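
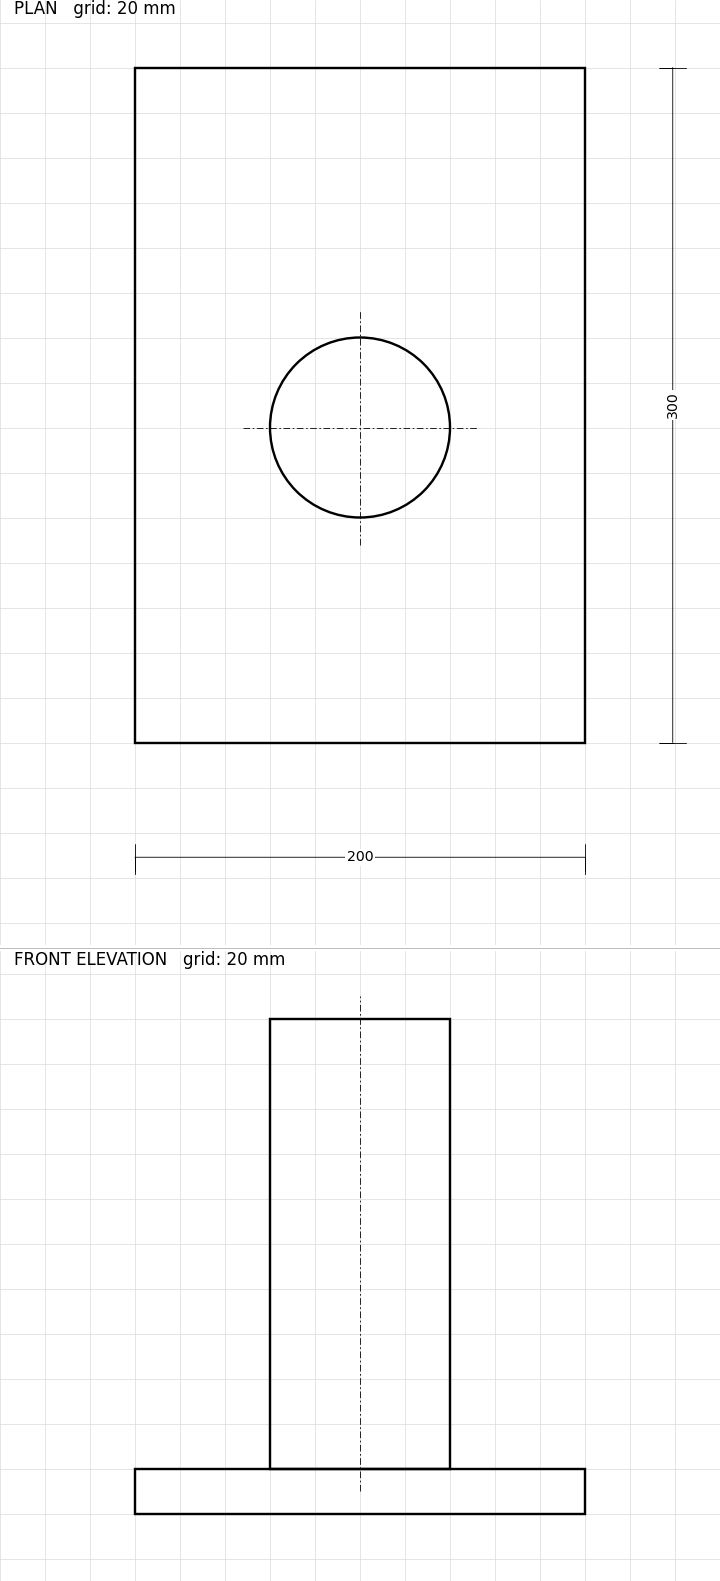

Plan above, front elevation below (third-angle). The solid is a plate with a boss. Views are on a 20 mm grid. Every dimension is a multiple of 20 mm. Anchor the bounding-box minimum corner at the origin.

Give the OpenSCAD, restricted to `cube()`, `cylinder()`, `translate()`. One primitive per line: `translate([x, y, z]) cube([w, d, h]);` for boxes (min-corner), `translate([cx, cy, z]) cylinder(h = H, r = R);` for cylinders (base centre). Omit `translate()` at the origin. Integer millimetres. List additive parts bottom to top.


cube([200, 300, 20]);
translate([100, 140, 20]) cylinder(h = 200, r = 40);


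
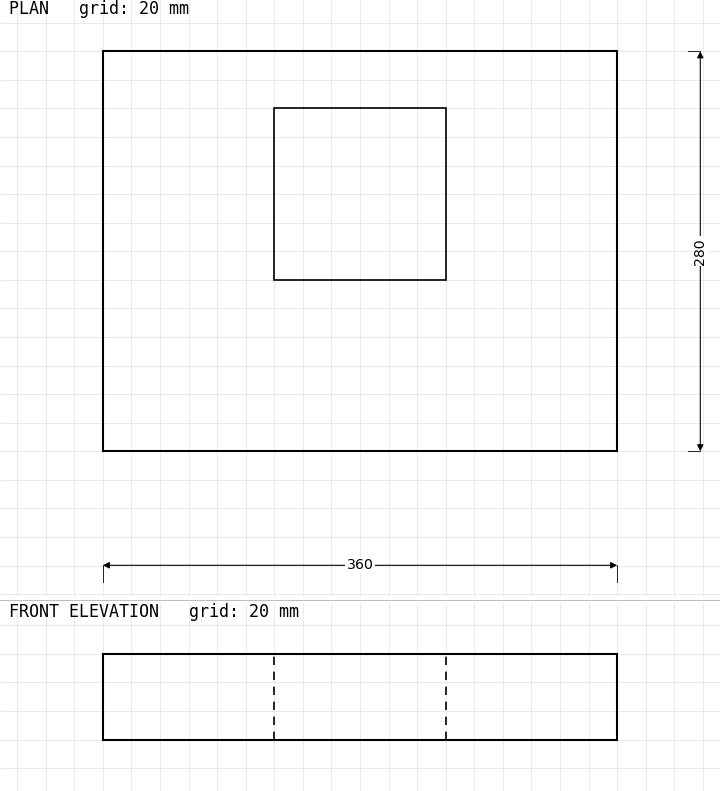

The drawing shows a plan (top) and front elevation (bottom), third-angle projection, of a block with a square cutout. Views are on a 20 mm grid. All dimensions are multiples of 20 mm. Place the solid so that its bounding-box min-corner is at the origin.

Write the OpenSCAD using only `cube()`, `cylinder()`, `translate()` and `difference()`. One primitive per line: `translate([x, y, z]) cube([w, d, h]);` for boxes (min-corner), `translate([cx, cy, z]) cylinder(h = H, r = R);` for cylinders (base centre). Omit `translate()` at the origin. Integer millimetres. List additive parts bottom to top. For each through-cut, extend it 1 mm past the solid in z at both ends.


difference() {
  cube([360, 280, 60]);
  translate([120, 120, -1]) cube([120, 120, 62]);
}


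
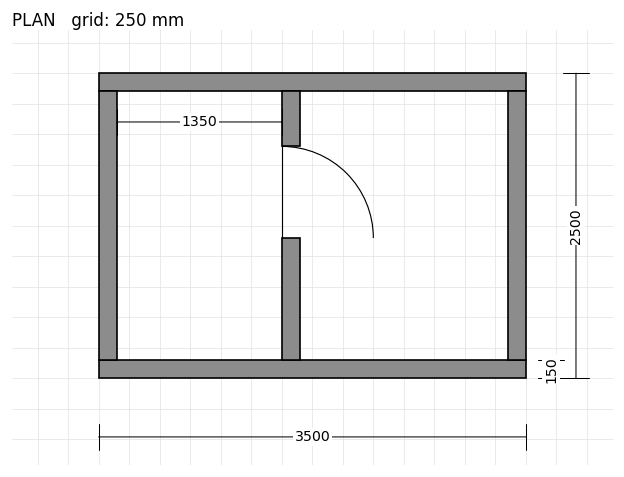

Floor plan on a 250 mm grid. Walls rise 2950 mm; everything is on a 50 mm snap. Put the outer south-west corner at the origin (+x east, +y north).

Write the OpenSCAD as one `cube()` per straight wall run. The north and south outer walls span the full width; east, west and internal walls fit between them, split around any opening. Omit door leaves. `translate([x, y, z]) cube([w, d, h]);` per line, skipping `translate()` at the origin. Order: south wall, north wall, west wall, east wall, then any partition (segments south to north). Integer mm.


cube([3500, 150, 2950]);
translate([0, 2350, 0]) cube([3500, 150, 2950]);
translate([0, 150, 0]) cube([150, 2200, 2950]);
translate([3350, 150, 0]) cube([150, 2200, 2950]);
translate([1500, 150, 0]) cube([150, 1000, 2950]);
translate([1500, 1900, 0]) cube([150, 450, 2950]);


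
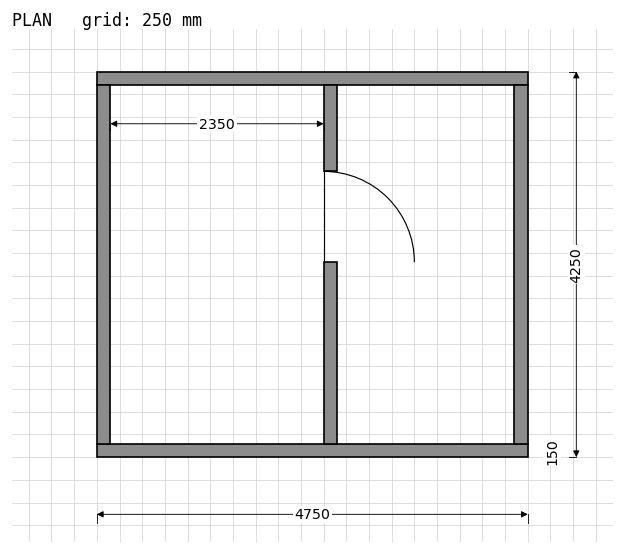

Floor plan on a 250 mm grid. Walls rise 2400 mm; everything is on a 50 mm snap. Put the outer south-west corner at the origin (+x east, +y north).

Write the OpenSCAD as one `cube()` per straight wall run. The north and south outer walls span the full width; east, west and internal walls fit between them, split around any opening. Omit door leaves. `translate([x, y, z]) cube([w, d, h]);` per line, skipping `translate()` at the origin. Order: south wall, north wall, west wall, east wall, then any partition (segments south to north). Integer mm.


cube([4750, 150, 2400]);
translate([0, 4100, 0]) cube([4750, 150, 2400]);
translate([0, 150, 0]) cube([150, 3950, 2400]);
translate([4600, 150, 0]) cube([150, 3950, 2400]);
translate([2500, 150, 0]) cube([150, 2000, 2400]);
translate([2500, 3150, 0]) cube([150, 950, 2400]);


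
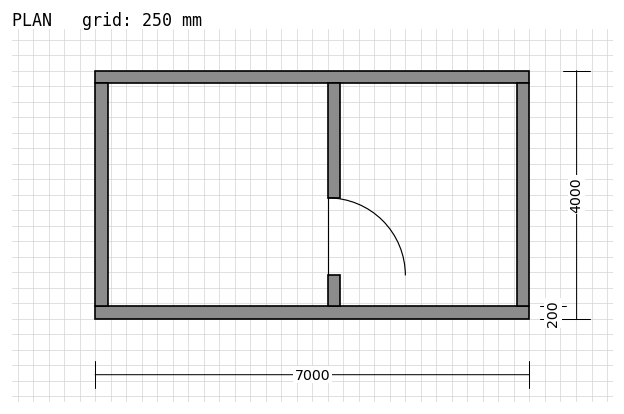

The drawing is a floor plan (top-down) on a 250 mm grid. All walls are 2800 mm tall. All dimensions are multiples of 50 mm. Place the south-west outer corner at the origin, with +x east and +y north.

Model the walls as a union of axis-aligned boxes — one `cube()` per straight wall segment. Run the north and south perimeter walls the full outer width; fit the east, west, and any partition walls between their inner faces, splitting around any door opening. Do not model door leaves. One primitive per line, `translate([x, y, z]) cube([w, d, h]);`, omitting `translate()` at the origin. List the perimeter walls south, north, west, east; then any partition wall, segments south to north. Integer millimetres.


cube([7000, 200, 2800]);
translate([0, 3800, 0]) cube([7000, 200, 2800]);
translate([0, 200, 0]) cube([200, 3600, 2800]);
translate([6800, 200, 0]) cube([200, 3600, 2800]);
translate([3750, 200, 0]) cube([200, 500, 2800]);
translate([3750, 1950, 0]) cube([200, 1850, 2800]);


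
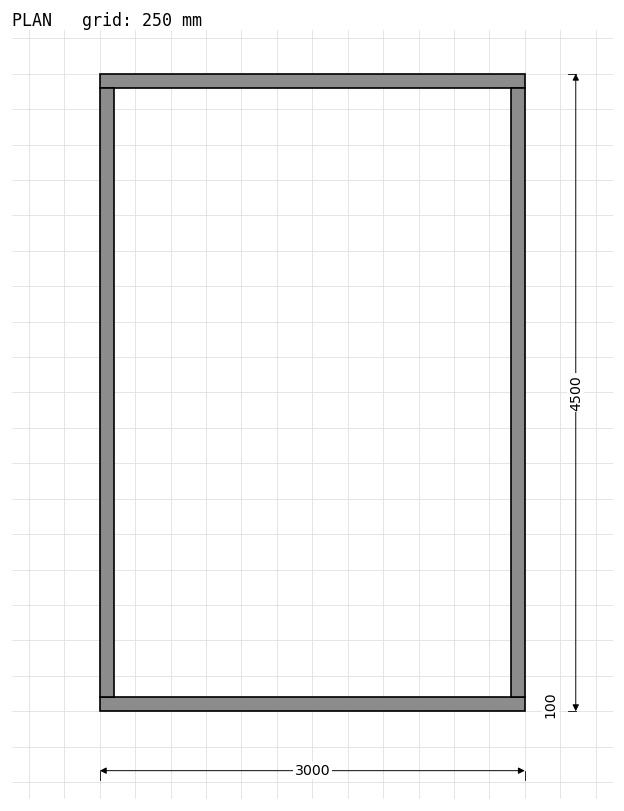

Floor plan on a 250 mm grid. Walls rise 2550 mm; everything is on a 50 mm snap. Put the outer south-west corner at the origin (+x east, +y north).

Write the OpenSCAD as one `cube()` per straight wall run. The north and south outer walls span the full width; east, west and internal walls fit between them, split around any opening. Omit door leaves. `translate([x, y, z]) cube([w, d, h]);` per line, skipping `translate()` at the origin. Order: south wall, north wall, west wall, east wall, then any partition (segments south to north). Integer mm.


cube([3000, 100, 2550]);
translate([0, 4400, 0]) cube([3000, 100, 2550]);
translate([0, 100, 0]) cube([100, 4300, 2550]);
translate([2900, 100, 0]) cube([100, 4300, 2550]);


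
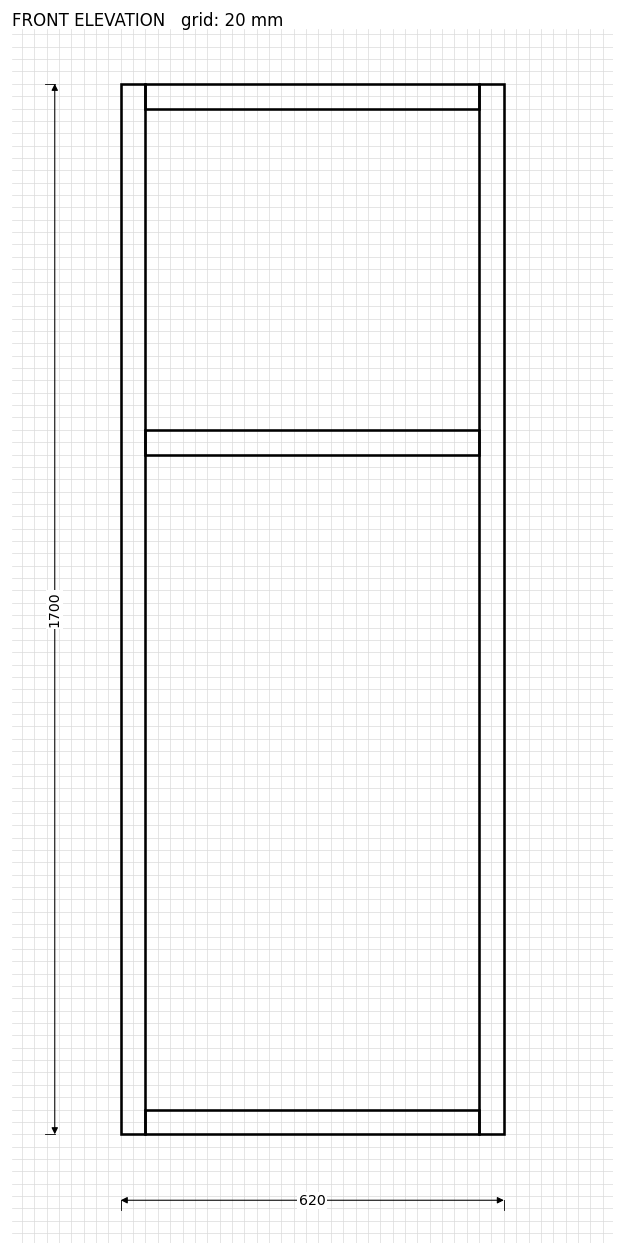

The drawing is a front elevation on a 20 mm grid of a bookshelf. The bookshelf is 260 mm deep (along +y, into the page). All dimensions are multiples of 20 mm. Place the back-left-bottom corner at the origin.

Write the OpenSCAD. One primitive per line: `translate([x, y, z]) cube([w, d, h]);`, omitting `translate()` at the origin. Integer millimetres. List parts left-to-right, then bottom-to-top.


cube([40, 260, 1700]);
translate([40, 0, 0]) cube([540, 260, 40]);
translate([40, 0, 1100]) cube([540, 260, 40]);
translate([40, 0, 1660]) cube([540, 260, 40]);
translate([580, 0, 0]) cube([40, 260, 1700]);


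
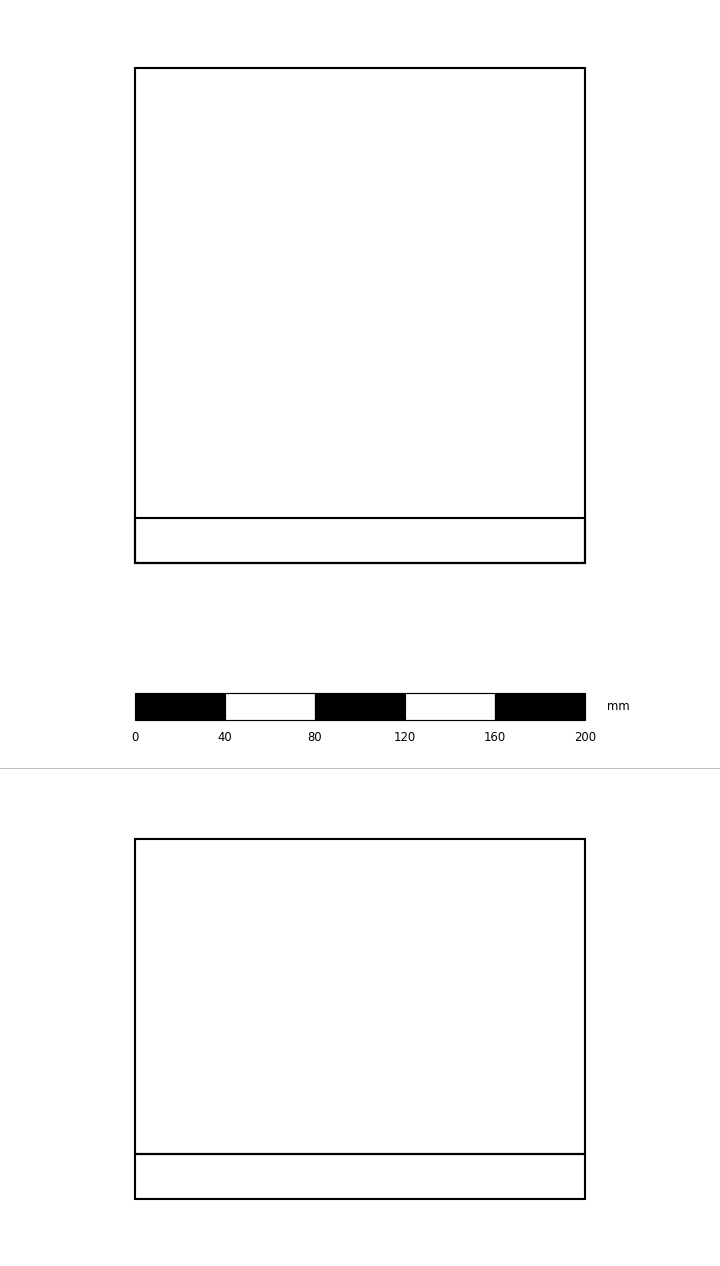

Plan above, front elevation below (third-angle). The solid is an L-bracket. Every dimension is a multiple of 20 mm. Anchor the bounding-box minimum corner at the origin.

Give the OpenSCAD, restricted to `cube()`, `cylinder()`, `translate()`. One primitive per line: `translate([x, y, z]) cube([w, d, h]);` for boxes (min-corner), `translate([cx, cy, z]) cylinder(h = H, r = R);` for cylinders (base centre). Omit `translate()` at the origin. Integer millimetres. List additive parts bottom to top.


cube([200, 220, 20]);
translate([0, 0, 20]) cube([200, 20, 140]);


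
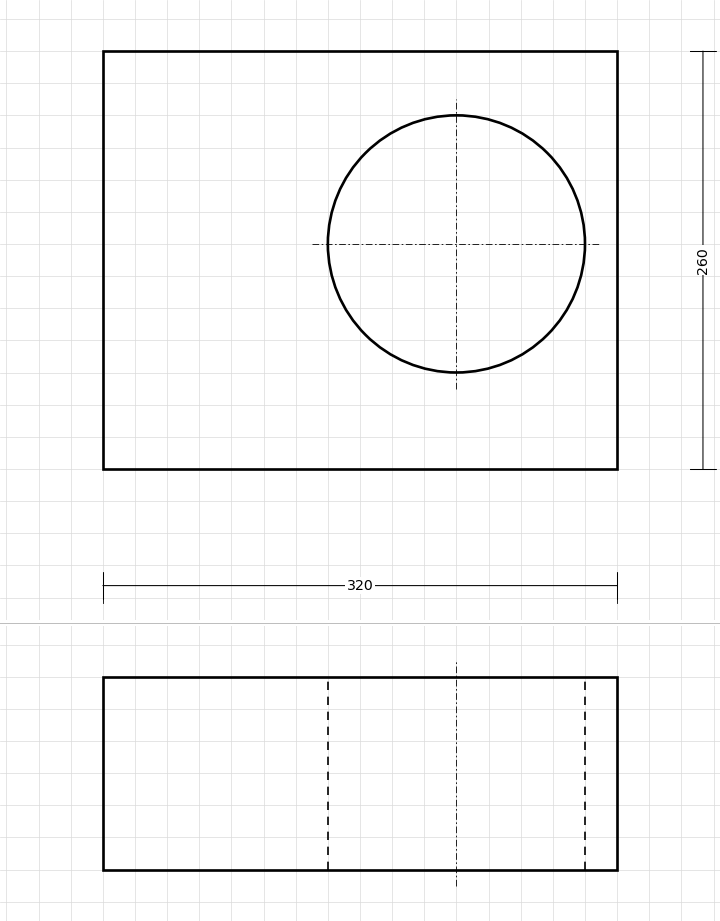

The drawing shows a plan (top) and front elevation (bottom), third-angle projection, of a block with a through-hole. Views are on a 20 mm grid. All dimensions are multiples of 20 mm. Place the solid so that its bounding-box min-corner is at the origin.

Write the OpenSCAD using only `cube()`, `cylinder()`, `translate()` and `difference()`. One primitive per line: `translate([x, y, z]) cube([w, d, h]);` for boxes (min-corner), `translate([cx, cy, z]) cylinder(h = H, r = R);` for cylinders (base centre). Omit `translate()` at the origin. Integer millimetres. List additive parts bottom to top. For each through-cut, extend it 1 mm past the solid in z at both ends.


difference() {
  cube([320, 260, 120]);
  translate([220, 140, -1]) cylinder(h = 122, r = 80);
}


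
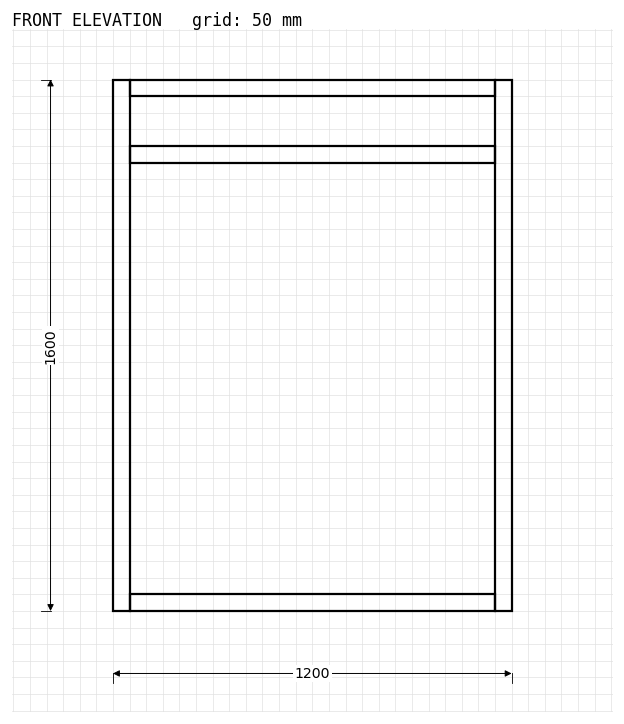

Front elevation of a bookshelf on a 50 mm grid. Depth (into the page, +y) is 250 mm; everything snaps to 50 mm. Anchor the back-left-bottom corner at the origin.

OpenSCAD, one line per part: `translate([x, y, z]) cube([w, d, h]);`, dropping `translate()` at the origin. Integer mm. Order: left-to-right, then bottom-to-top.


cube([50, 250, 1600]);
translate([50, 0, 0]) cube([1100, 250, 50]);
translate([50, 0, 1350]) cube([1100, 250, 50]);
translate([50, 0, 1550]) cube([1100, 250, 50]);
translate([1150, 0, 0]) cube([50, 250, 1600]);


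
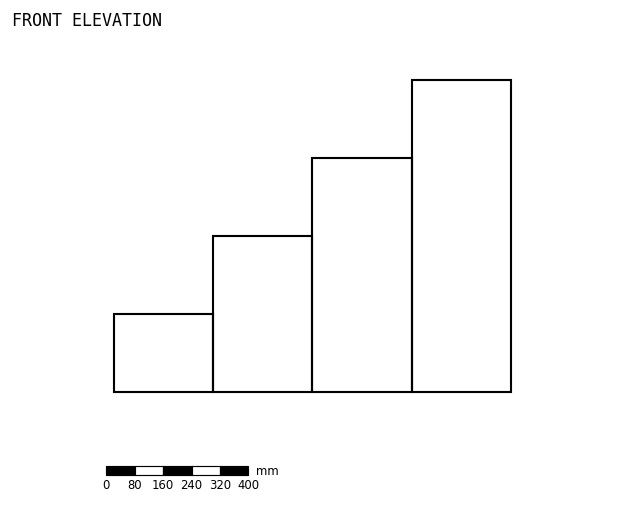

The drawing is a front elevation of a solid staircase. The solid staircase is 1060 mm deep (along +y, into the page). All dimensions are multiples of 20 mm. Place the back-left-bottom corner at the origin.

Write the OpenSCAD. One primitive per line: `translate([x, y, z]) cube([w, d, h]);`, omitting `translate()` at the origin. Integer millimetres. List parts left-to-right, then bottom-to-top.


cube([280, 1060, 220]);
translate([280, 0, 0]) cube([280, 1060, 440]);
translate([560, 0, 0]) cube([280, 1060, 660]);
translate([840, 0, 0]) cube([280, 1060, 880]);


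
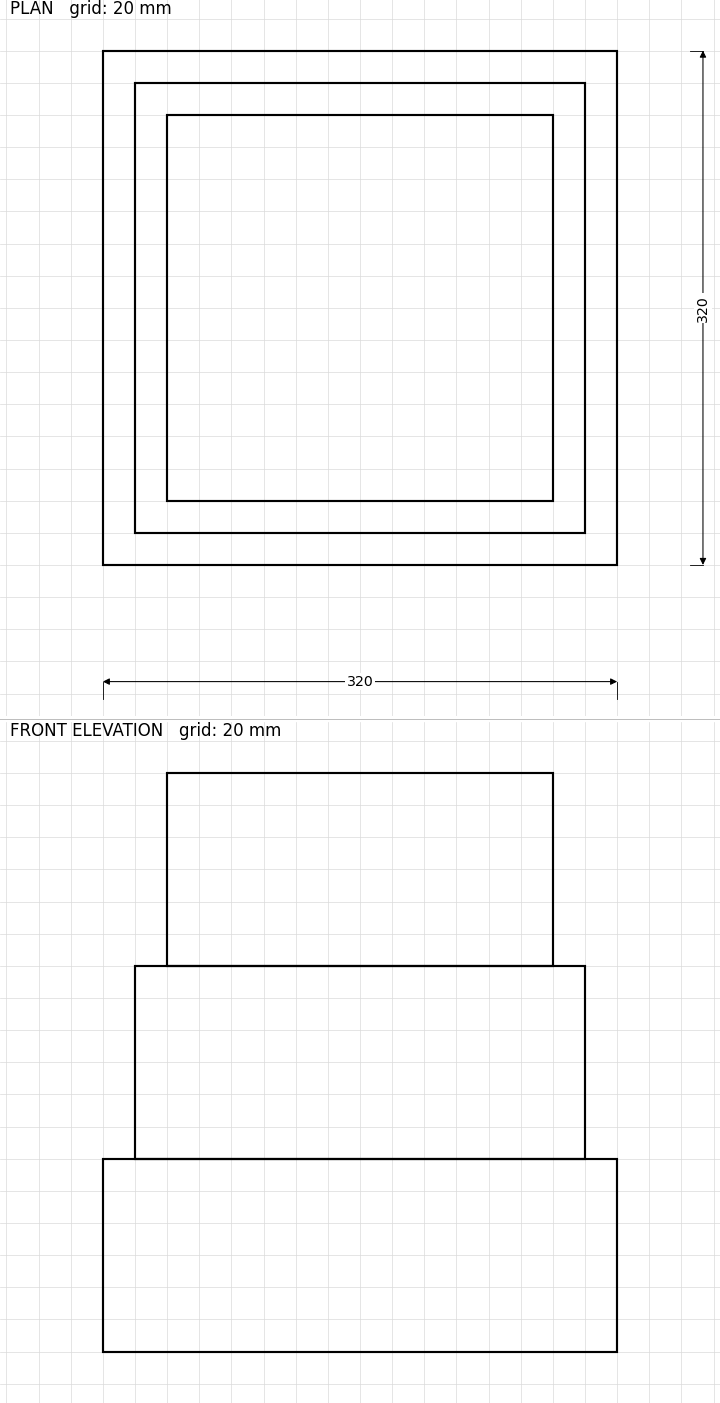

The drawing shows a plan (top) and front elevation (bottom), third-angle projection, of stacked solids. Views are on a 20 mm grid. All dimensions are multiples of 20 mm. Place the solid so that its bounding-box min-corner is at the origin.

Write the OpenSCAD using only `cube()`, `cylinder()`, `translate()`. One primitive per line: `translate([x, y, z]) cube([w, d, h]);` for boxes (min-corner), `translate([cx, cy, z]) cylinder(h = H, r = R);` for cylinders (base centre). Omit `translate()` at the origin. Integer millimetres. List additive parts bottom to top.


cube([320, 320, 120]);
translate([20, 20, 120]) cube([280, 280, 120]);
translate([40, 40, 240]) cube([240, 240, 120]);


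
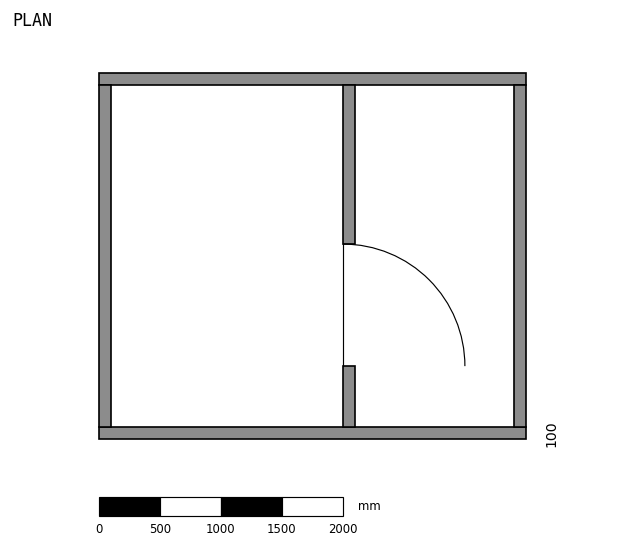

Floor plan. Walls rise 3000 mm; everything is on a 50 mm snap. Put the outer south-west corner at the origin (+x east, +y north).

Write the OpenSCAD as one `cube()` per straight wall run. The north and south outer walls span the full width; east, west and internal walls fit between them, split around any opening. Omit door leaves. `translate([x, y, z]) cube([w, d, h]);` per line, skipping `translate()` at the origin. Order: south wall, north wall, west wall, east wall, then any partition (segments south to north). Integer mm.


cube([3500, 100, 3000]);
translate([0, 2900, 0]) cube([3500, 100, 3000]);
translate([0, 100, 0]) cube([100, 2800, 3000]);
translate([3400, 100, 0]) cube([100, 2800, 3000]);
translate([2000, 100, 0]) cube([100, 500, 3000]);
translate([2000, 1600, 0]) cube([100, 1300, 3000]);


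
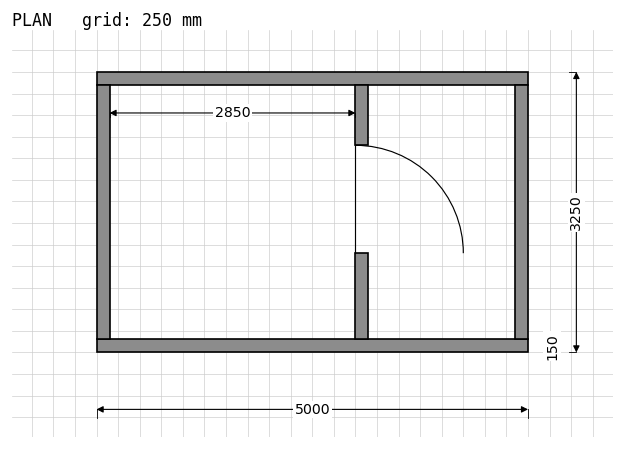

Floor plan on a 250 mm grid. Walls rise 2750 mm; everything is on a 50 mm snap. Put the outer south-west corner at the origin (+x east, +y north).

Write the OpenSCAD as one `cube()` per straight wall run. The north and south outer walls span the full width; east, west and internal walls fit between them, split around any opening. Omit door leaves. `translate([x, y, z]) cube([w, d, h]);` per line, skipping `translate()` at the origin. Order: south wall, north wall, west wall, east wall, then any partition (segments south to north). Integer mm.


cube([5000, 150, 2750]);
translate([0, 3100, 0]) cube([5000, 150, 2750]);
translate([0, 150, 0]) cube([150, 2950, 2750]);
translate([4850, 150, 0]) cube([150, 2950, 2750]);
translate([3000, 150, 0]) cube([150, 1000, 2750]);
translate([3000, 2400, 0]) cube([150, 700, 2750]);


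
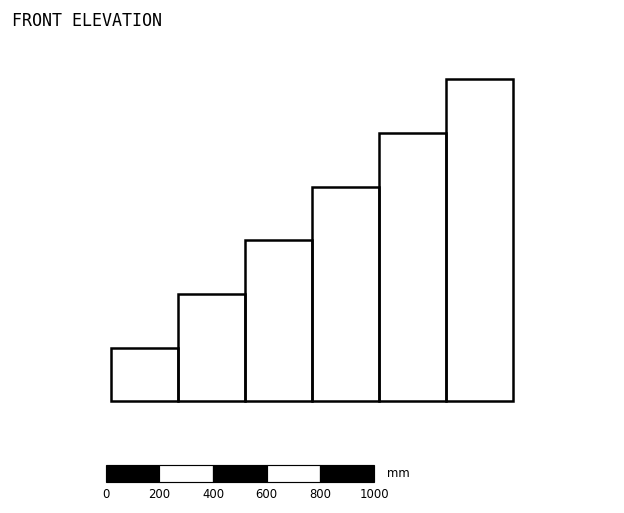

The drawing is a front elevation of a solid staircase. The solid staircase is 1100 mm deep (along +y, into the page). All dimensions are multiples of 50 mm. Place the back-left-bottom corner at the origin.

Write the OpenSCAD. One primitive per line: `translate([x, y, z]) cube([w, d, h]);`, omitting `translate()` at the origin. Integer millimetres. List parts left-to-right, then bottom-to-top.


cube([250, 1100, 200]);
translate([250, 0, 0]) cube([250, 1100, 400]);
translate([500, 0, 0]) cube([250, 1100, 600]);
translate([750, 0, 0]) cube([250, 1100, 800]);
translate([1000, 0, 0]) cube([250, 1100, 1000]);
translate([1250, 0, 0]) cube([250, 1100, 1200]);


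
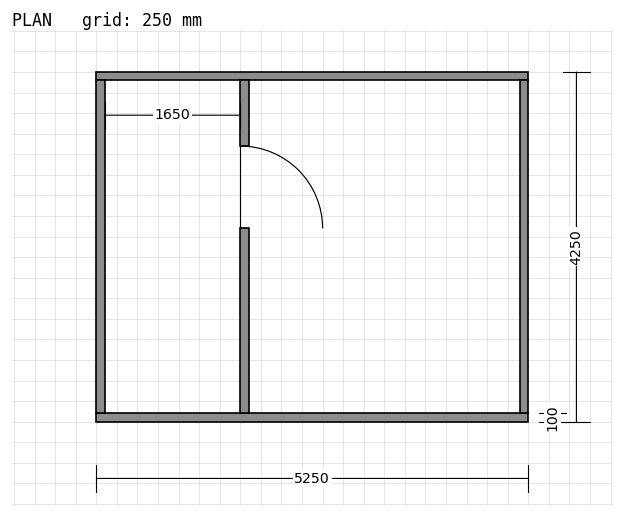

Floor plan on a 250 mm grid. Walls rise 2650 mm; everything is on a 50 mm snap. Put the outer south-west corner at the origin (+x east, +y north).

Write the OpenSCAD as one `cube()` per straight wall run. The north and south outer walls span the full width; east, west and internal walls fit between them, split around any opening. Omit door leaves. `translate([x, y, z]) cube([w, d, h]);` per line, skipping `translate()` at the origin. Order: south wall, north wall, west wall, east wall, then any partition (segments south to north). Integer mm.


cube([5250, 100, 2650]);
translate([0, 4150, 0]) cube([5250, 100, 2650]);
translate([0, 100, 0]) cube([100, 4050, 2650]);
translate([5150, 100, 0]) cube([100, 4050, 2650]);
translate([1750, 100, 0]) cube([100, 2250, 2650]);
translate([1750, 3350, 0]) cube([100, 800, 2650]);


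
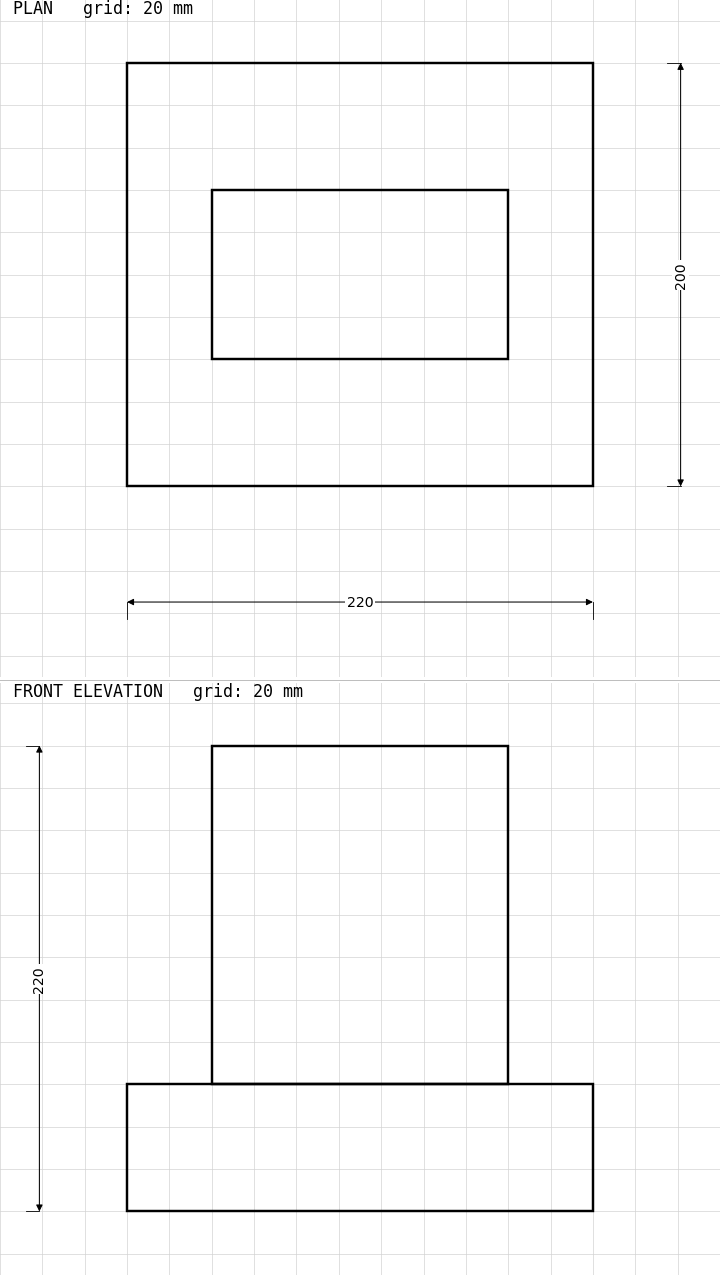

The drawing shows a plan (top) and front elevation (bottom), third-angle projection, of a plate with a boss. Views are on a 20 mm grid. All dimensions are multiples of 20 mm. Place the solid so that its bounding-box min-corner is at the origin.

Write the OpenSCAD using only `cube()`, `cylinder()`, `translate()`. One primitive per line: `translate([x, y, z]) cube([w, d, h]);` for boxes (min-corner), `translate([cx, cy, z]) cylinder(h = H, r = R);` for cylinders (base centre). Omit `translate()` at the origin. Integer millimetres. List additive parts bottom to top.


cube([220, 200, 60]);
translate([40, 60, 60]) cube([140, 80, 160]);


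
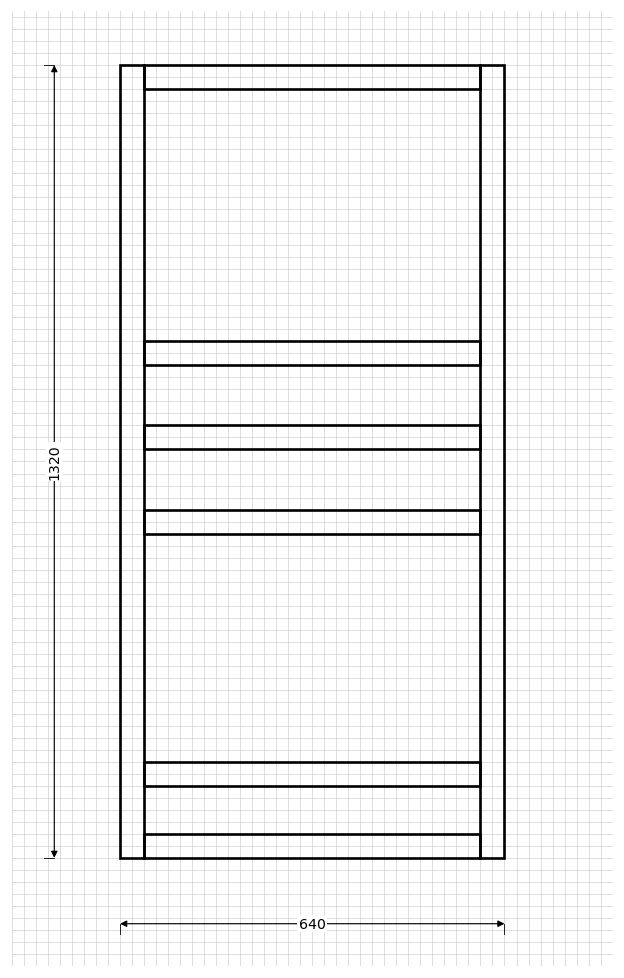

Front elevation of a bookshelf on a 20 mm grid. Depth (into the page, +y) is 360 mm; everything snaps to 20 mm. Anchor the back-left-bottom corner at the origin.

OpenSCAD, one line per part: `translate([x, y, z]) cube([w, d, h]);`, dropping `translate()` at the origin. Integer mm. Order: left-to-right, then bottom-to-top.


cube([40, 360, 1320]);
translate([40, 0, 0]) cube([560, 360, 40]);
translate([40, 0, 120]) cube([560, 360, 40]);
translate([40, 0, 540]) cube([560, 360, 40]);
translate([40, 0, 680]) cube([560, 360, 40]);
translate([40, 0, 820]) cube([560, 360, 40]);
translate([40, 0, 1280]) cube([560, 360, 40]);
translate([600, 0, 0]) cube([40, 360, 1320]);


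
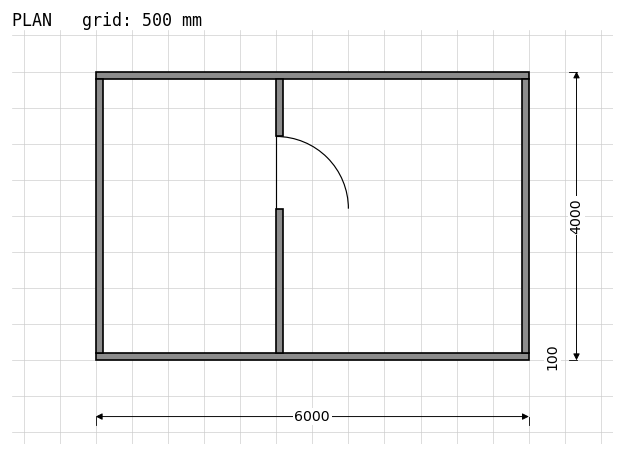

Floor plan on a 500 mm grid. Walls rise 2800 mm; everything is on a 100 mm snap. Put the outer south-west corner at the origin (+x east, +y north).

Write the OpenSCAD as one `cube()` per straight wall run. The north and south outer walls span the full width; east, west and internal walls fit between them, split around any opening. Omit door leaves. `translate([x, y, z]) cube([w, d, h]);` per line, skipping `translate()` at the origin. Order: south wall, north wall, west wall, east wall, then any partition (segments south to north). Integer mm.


cube([6000, 100, 2800]);
translate([0, 3900, 0]) cube([6000, 100, 2800]);
translate([0, 100, 0]) cube([100, 3800, 2800]);
translate([5900, 100, 0]) cube([100, 3800, 2800]);
translate([2500, 100, 0]) cube([100, 2000, 2800]);
translate([2500, 3100, 0]) cube([100, 800, 2800]);


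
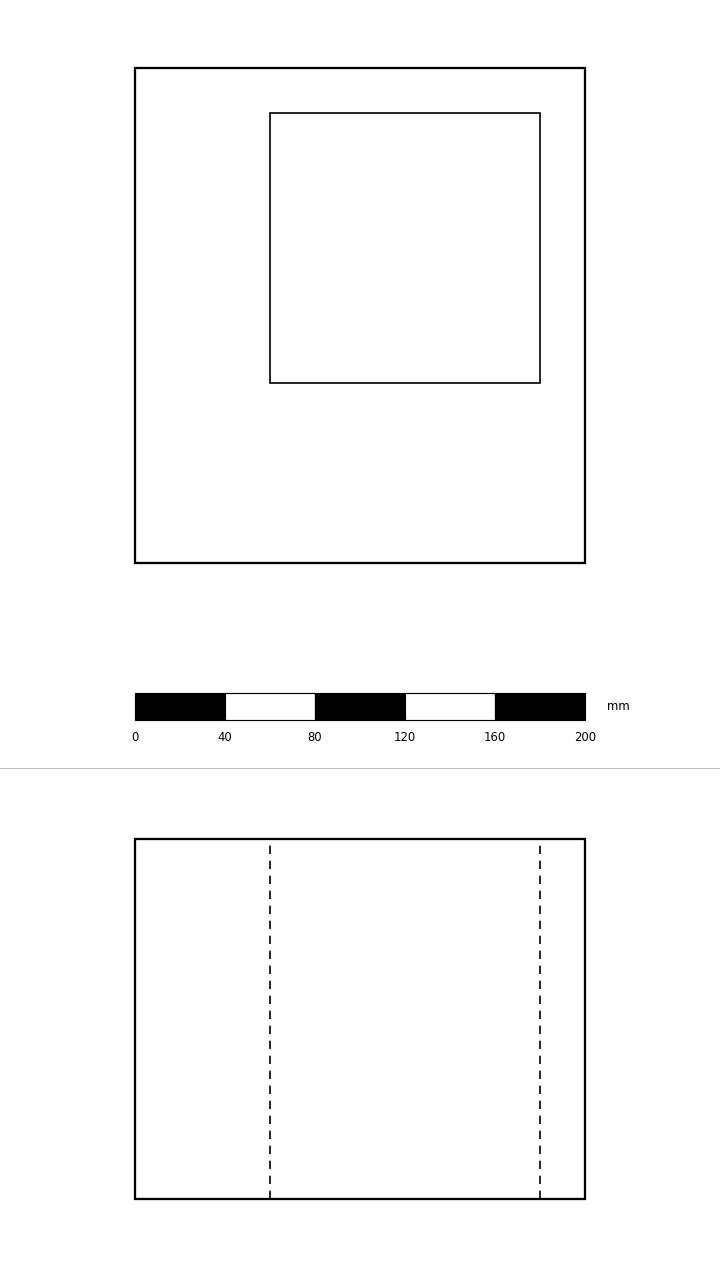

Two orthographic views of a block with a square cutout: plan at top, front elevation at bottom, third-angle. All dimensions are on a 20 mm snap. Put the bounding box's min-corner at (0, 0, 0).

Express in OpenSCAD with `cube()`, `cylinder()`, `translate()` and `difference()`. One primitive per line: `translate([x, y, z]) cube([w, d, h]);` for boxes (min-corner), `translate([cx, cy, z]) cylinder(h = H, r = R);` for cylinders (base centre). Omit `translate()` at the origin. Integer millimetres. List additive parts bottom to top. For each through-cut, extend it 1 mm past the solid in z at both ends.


difference() {
  cube([200, 220, 160]);
  translate([60, 80, -1]) cube([120, 120, 162]);
}


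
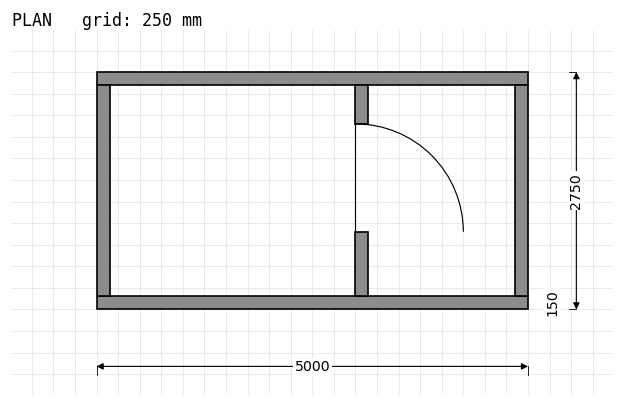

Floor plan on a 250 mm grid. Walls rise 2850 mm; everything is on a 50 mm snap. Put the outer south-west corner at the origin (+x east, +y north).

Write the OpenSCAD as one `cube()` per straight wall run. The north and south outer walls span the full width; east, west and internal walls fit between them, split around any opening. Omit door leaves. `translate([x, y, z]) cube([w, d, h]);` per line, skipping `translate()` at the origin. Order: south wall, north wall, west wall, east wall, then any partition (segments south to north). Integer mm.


cube([5000, 150, 2850]);
translate([0, 2600, 0]) cube([5000, 150, 2850]);
translate([0, 150, 0]) cube([150, 2450, 2850]);
translate([4850, 150, 0]) cube([150, 2450, 2850]);
translate([3000, 150, 0]) cube([150, 750, 2850]);
translate([3000, 2150, 0]) cube([150, 450, 2850]);


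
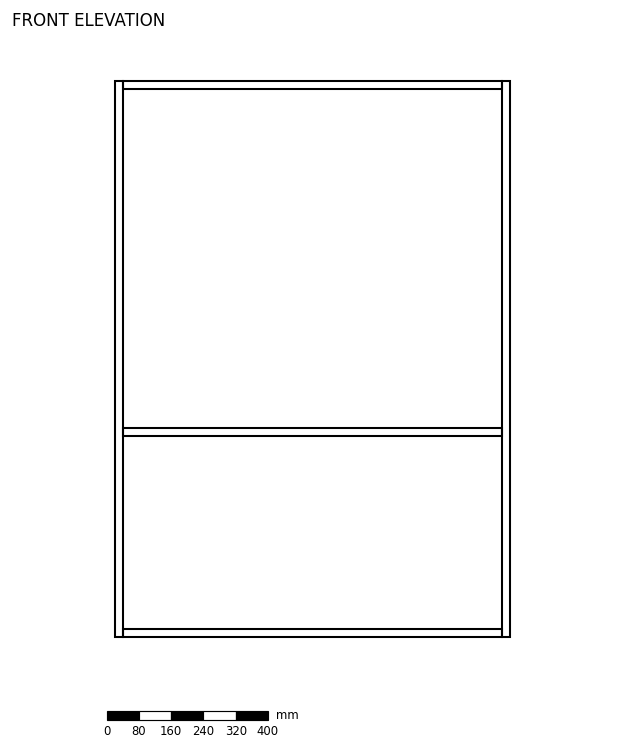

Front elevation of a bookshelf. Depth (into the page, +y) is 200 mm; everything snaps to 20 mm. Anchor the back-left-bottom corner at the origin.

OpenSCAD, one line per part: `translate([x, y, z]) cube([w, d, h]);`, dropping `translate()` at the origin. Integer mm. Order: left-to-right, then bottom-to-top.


cube([20, 200, 1380]);
translate([20, 0, 0]) cube([940, 200, 20]);
translate([20, 0, 500]) cube([940, 200, 20]);
translate([20, 0, 1360]) cube([940, 200, 20]);
translate([960, 0, 0]) cube([20, 200, 1380]);


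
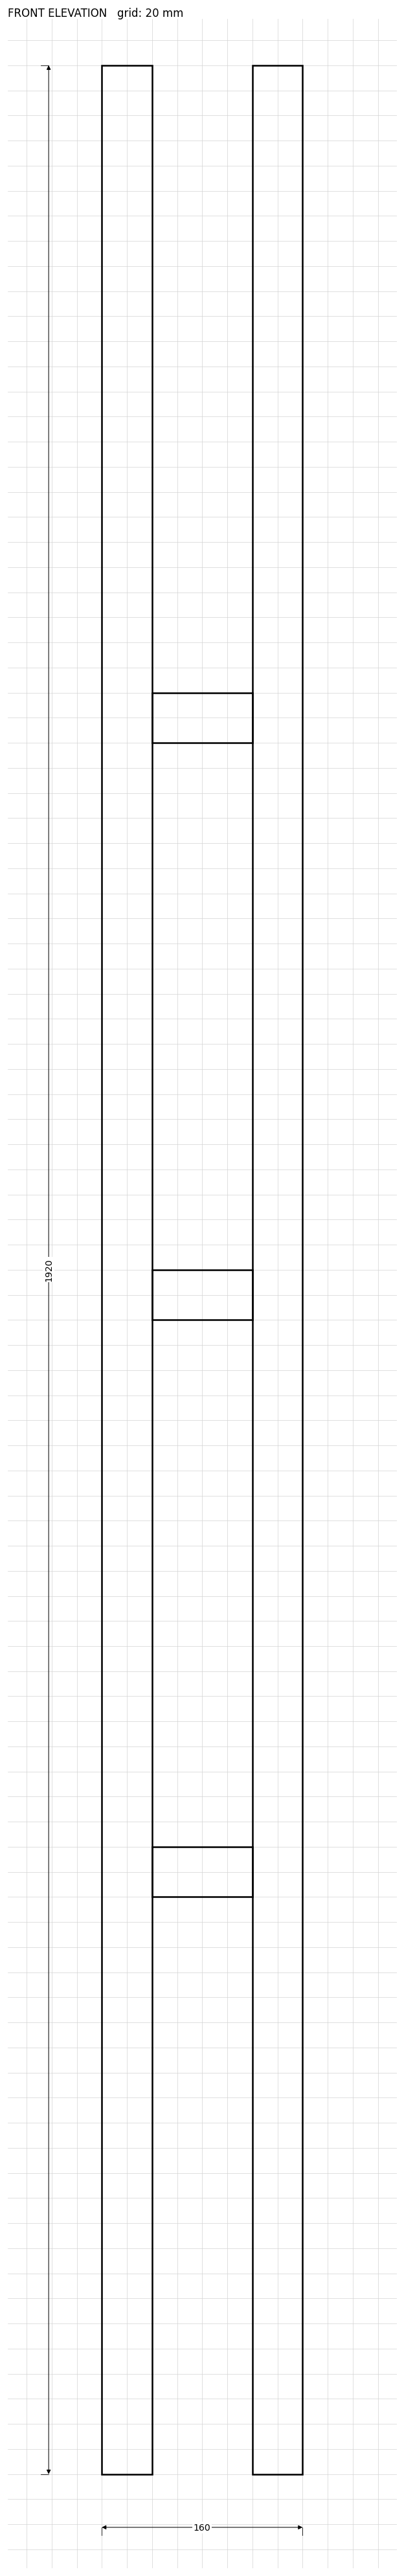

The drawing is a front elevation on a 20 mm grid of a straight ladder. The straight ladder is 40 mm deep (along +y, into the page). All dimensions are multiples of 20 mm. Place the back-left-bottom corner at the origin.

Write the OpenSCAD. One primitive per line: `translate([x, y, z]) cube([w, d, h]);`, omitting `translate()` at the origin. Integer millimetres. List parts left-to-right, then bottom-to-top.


cube([40, 40, 1920]);
translate([40, 0, 460]) cube([80, 40, 40]);
translate([40, 0, 920]) cube([80, 40, 40]);
translate([40, 0, 1380]) cube([80, 40, 40]);
translate([120, 0, 0]) cube([40, 40, 1920]);


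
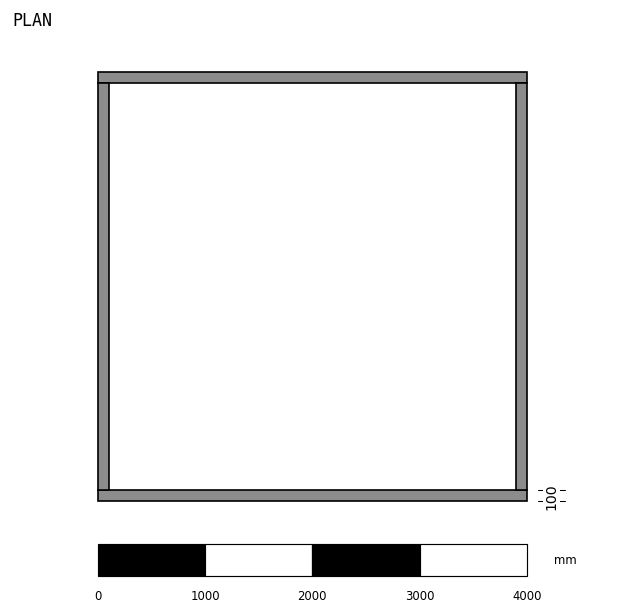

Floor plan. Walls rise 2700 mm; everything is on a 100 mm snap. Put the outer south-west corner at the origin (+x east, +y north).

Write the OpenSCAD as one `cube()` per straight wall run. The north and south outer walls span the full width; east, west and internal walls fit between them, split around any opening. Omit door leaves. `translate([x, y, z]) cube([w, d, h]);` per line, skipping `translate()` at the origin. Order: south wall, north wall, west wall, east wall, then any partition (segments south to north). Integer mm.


cube([4000, 100, 2700]);
translate([0, 3900, 0]) cube([4000, 100, 2700]);
translate([0, 100, 0]) cube([100, 3800, 2700]);
translate([3900, 100, 0]) cube([100, 3800, 2700]);


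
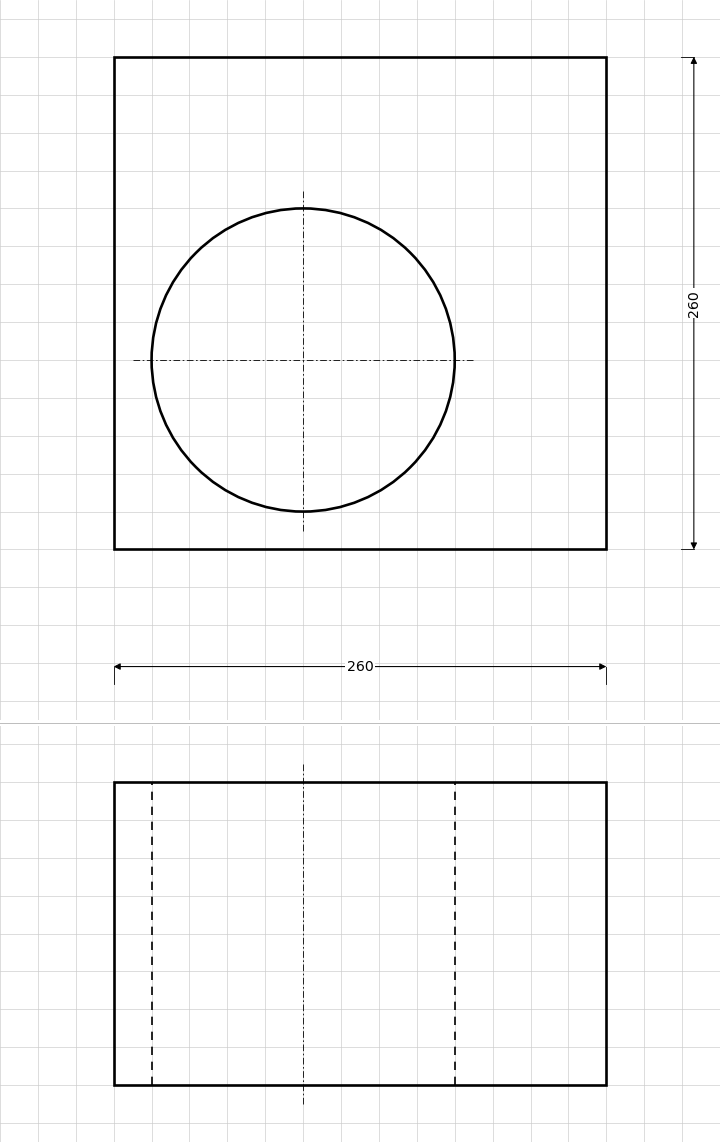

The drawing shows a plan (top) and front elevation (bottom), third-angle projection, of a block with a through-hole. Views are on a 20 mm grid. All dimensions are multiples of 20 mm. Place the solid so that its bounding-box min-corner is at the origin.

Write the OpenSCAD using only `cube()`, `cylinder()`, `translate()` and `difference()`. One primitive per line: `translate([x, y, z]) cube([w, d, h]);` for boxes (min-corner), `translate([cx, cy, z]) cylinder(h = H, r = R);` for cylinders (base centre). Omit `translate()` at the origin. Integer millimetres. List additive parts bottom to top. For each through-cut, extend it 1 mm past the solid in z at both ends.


difference() {
  cube([260, 260, 160]);
  translate([100, 100, -1]) cylinder(h = 162, r = 80);
}


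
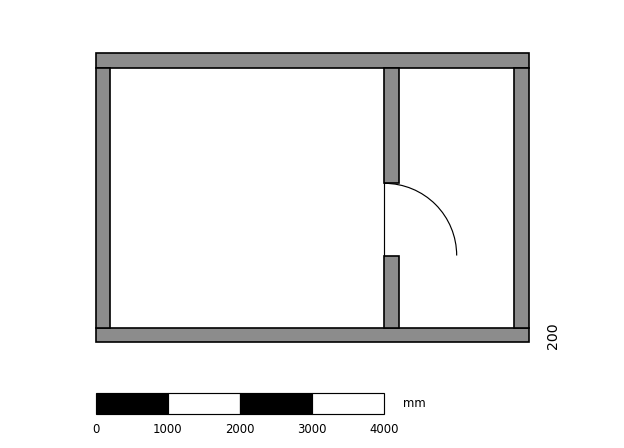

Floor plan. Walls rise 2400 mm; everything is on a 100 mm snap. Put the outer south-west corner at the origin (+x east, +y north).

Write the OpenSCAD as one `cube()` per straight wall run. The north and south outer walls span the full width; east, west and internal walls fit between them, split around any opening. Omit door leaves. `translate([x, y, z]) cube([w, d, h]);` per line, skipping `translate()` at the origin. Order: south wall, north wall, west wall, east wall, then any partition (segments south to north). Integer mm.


cube([6000, 200, 2400]);
translate([0, 3800, 0]) cube([6000, 200, 2400]);
translate([0, 200, 0]) cube([200, 3600, 2400]);
translate([5800, 200, 0]) cube([200, 3600, 2400]);
translate([4000, 200, 0]) cube([200, 1000, 2400]);
translate([4000, 2200, 0]) cube([200, 1600, 2400]);


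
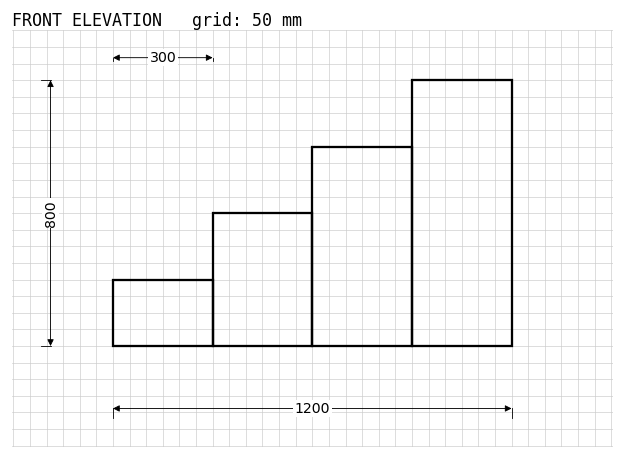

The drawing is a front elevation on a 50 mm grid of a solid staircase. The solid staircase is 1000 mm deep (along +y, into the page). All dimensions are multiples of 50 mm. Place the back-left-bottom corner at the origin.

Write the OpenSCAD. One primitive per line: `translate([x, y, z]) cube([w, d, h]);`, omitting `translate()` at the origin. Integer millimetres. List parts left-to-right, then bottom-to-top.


cube([300, 1000, 200]);
translate([300, 0, 0]) cube([300, 1000, 400]);
translate([600, 0, 0]) cube([300, 1000, 600]);
translate([900, 0, 0]) cube([300, 1000, 800]);


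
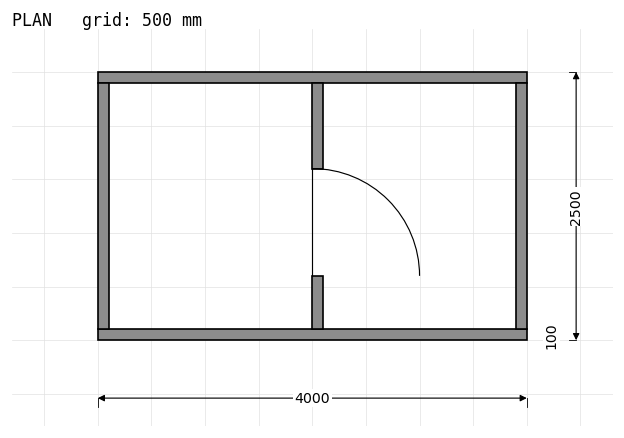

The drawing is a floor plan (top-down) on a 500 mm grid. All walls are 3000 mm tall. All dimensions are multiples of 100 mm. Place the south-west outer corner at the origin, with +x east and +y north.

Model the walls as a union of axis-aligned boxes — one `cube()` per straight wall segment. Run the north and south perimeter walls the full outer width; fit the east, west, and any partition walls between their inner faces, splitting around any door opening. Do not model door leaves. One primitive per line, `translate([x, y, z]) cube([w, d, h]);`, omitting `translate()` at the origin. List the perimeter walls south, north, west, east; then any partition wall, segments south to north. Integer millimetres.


cube([4000, 100, 3000]);
translate([0, 2400, 0]) cube([4000, 100, 3000]);
translate([0, 100, 0]) cube([100, 2300, 3000]);
translate([3900, 100, 0]) cube([100, 2300, 3000]);
translate([2000, 100, 0]) cube([100, 500, 3000]);
translate([2000, 1600, 0]) cube([100, 800, 3000]);


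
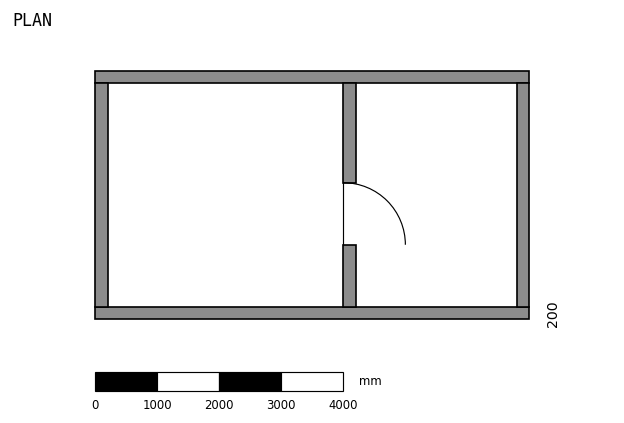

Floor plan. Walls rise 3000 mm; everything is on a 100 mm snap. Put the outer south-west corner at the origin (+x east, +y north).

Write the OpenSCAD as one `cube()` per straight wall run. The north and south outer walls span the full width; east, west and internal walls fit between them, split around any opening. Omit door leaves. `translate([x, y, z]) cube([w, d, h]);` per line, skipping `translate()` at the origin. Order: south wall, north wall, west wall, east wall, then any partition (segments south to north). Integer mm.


cube([7000, 200, 3000]);
translate([0, 3800, 0]) cube([7000, 200, 3000]);
translate([0, 200, 0]) cube([200, 3600, 3000]);
translate([6800, 200, 0]) cube([200, 3600, 3000]);
translate([4000, 200, 0]) cube([200, 1000, 3000]);
translate([4000, 2200, 0]) cube([200, 1600, 3000]);


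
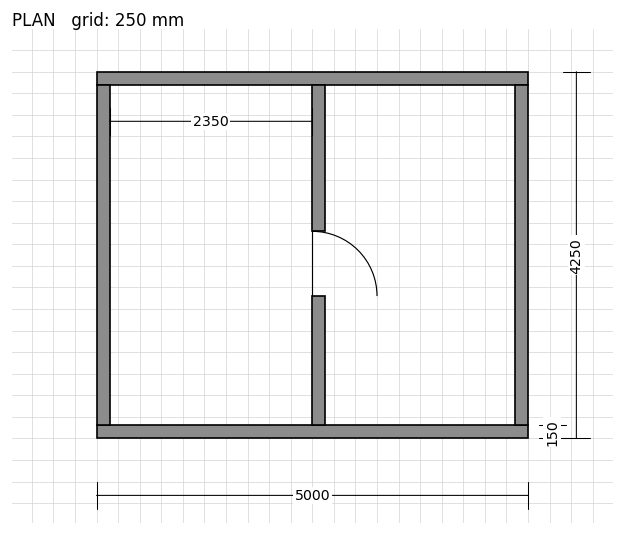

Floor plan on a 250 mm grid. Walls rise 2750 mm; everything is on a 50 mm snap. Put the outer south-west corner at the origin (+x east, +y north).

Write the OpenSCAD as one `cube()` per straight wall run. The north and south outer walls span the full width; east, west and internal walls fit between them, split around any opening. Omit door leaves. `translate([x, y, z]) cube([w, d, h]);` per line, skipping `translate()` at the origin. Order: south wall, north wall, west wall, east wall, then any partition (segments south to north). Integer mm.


cube([5000, 150, 2750]);
translate([0, 4100, 0]) cube([5000, 150, 2750]);
translate([0, 150, 0]) cube([150, 3950, 2750]);
translate([4850, 150, 0]) cube([150, 3950, 2750]);
translate([2500, 150, 0]) cube([150, 1500, 2750]);
translate([2500, 2400, 0]) cube([150, 1700, 2750]);


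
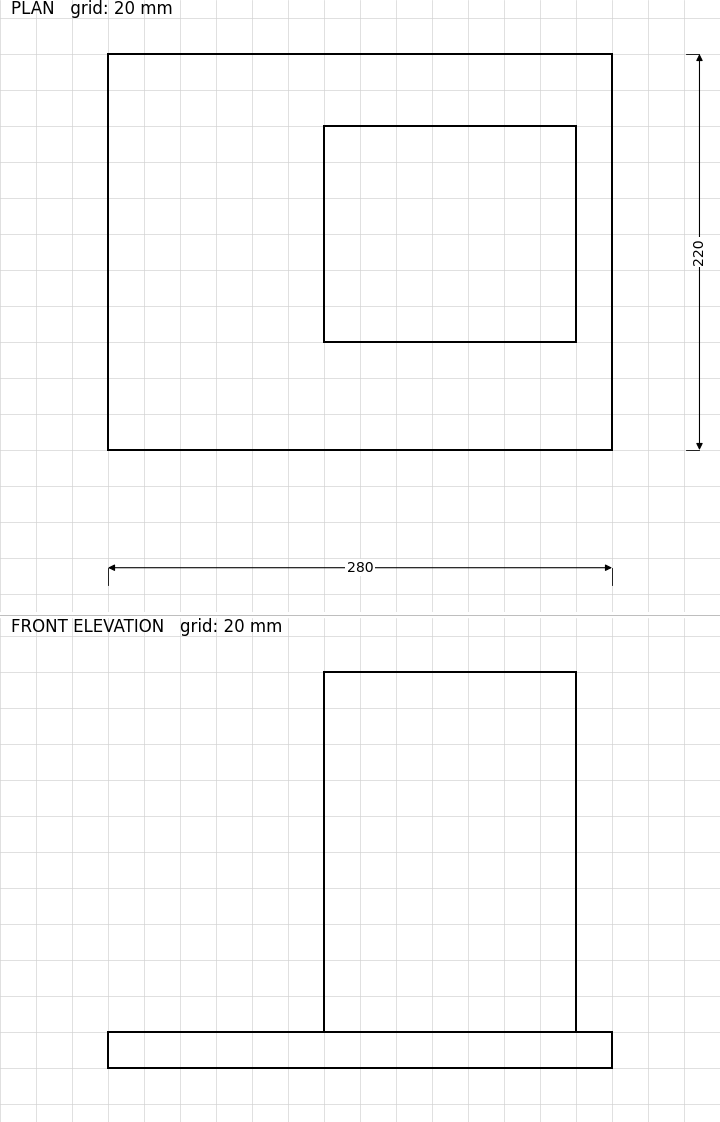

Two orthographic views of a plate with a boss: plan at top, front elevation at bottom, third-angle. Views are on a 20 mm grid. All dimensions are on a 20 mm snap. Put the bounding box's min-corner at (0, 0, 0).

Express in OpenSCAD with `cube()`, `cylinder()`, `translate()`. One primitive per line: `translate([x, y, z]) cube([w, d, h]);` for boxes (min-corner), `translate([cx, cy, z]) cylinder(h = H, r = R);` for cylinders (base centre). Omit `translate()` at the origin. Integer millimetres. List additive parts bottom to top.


cube([280, 220, 20]);
translate([120, 60, 20]) cube([140, 120, 200]);


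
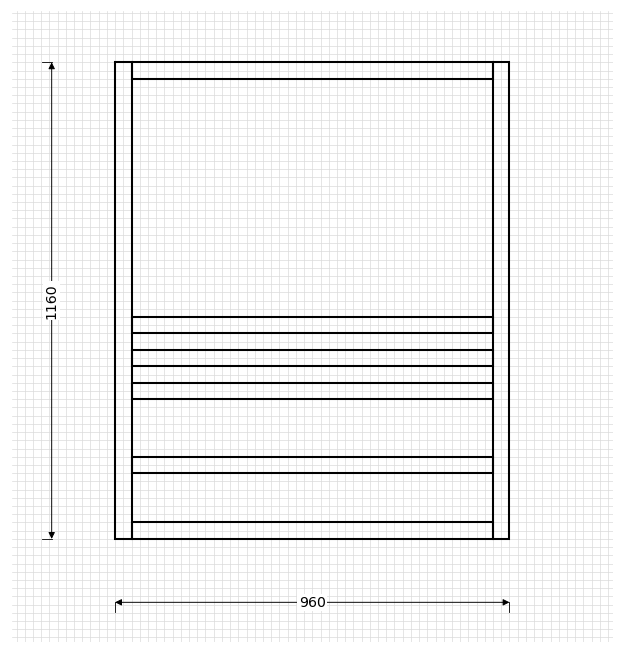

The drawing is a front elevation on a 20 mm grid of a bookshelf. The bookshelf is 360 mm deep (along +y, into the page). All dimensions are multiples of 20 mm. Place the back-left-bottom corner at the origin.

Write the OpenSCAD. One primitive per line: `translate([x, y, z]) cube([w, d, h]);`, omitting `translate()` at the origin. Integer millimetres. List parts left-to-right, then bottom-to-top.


cube([40, 360, 1160]);
translate([40, 0, 0]) cube([880, 360, 40]);
translate([40, 0, 160]) cube([880, 360, 40]);
translate([40, 0, 340]) cube([880, 360, 40]);
translate([40, 0, 420]) cube([880, 360, 40]);
translate([40, 0, 500]) cube([880, 360, 40]);
translate([40, 0, 1120]) cube([880, 360, 40]);
translate([920, 0, 0]) cube([40, 360, 1160]);


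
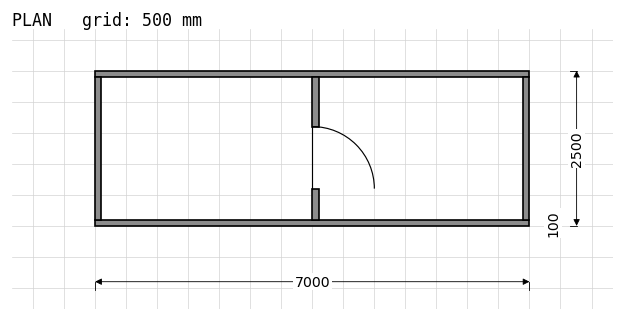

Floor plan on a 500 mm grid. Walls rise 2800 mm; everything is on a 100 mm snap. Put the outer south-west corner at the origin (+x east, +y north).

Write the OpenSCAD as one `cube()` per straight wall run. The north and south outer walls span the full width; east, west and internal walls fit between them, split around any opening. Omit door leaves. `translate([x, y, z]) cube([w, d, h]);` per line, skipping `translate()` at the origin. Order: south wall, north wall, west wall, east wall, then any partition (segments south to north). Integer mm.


cube([7000, 100, 2800]);
translate([0, 2400, 0]) cube([7000, 100, 2800]);
translate([0, 100, 0]) cube([100, 2300, 2800]);
translate([6900, 100, 0]) cube([100, 2300, 2800]);
translate([3500, 100, 0]) cube([100, 500, 2800]);
translate([3500, 1600, 0]) cube([100, 800, 2800]);


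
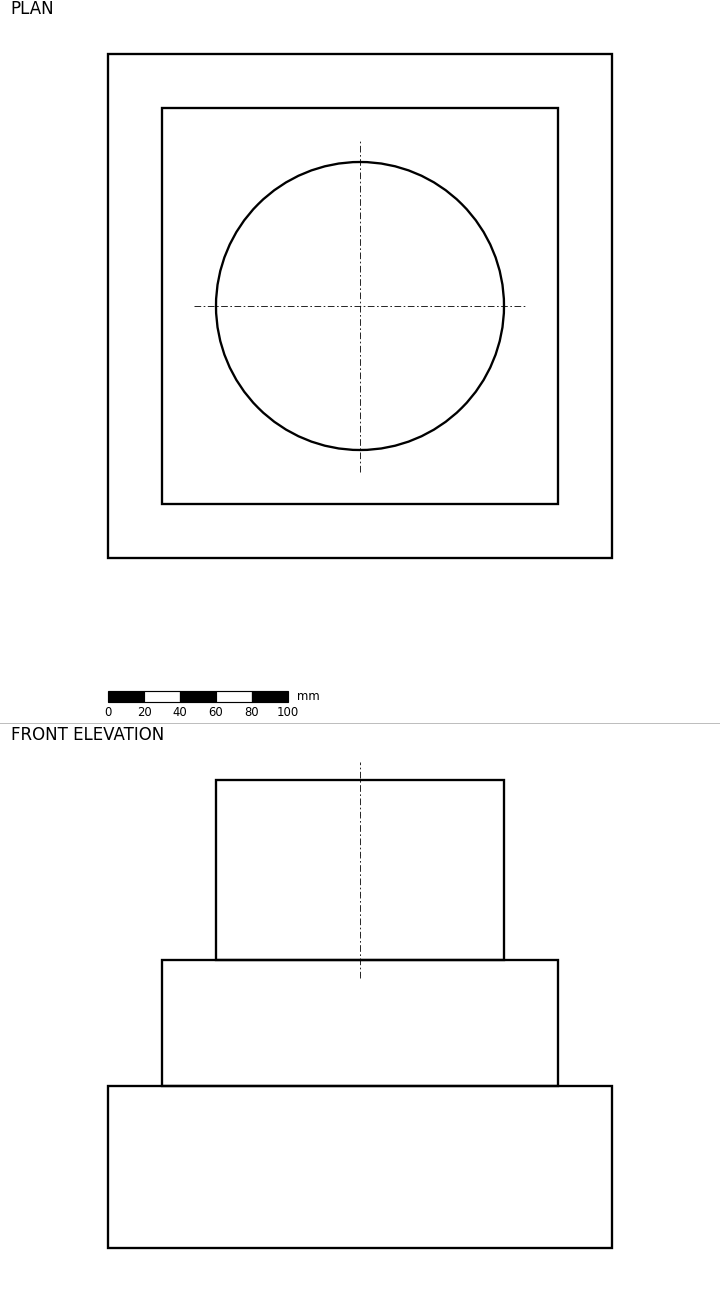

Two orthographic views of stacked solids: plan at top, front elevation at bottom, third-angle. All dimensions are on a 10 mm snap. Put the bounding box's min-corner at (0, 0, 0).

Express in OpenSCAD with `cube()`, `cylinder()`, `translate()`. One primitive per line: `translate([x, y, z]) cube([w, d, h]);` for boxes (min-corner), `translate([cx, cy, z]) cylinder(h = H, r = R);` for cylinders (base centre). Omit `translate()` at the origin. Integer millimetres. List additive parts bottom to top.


cube([280, 280, 90]);
translate([30, 30, 90]) cube([220, 220, 70]);
translate([140, 140, 160]) cylinder(h = 100, r = 80);


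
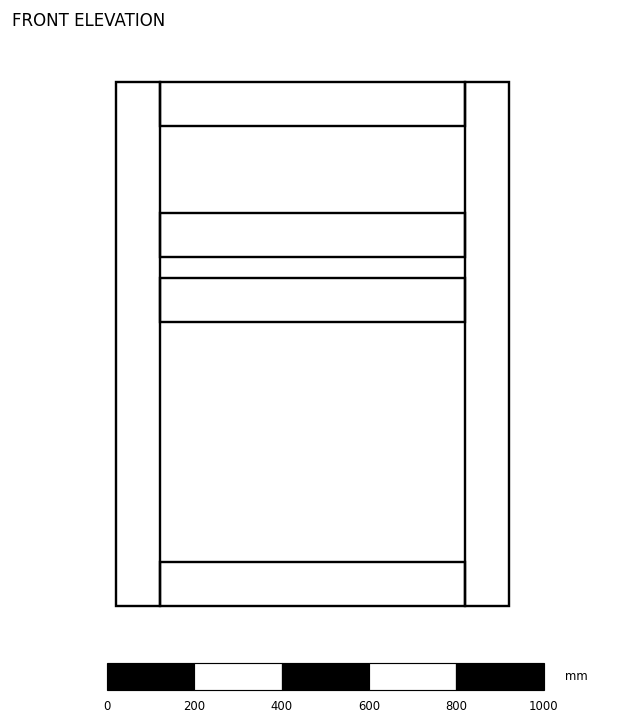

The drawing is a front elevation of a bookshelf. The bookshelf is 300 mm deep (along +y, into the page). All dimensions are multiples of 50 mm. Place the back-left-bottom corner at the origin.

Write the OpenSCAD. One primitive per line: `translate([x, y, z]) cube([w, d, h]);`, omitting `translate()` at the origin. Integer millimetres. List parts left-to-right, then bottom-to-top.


cube([100, 300, 1200]);
translate([100, 0, 0]) cube([700, 300, 100]);
translate([100, 0, 650]) cube([700, 300, 100]);
translate([100, 0, 800]) cube([700, 300, 100]);
translate([100, 0, 1100]) cube([700, 300, 100]);
translate([800, 0, 0]) cube([100, 300, 1200]);


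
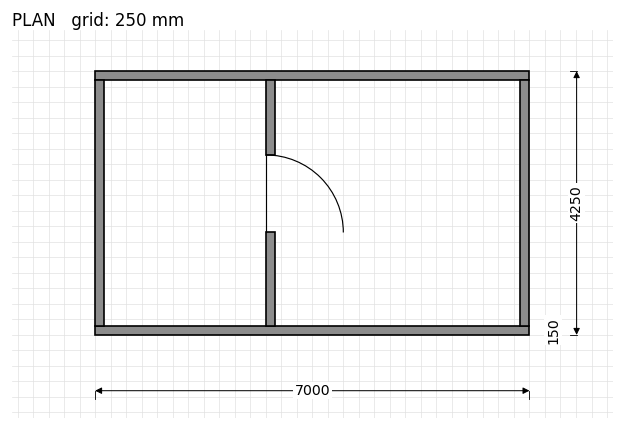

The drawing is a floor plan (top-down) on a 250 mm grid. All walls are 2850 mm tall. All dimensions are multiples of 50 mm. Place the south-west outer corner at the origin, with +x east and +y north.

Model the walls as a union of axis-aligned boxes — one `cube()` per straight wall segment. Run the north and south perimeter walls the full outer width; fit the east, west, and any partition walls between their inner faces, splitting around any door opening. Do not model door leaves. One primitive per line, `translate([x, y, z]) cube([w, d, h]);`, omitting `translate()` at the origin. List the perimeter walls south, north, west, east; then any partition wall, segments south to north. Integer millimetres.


cube([7000, 150, 2850]);
translate([0, 4100, 0]) cube([7000, 150, 2850]);
translate([0, 150, 0]) cube([150, 3950, 2850]);
translate([6850, 150, 0]) cube([150, 3950, 2850]);
translate([2750, 150, 0]) cube([150, 1500, 2850]);
translate([2750, 2900, 0]) cube([150, 1200, 2850]);


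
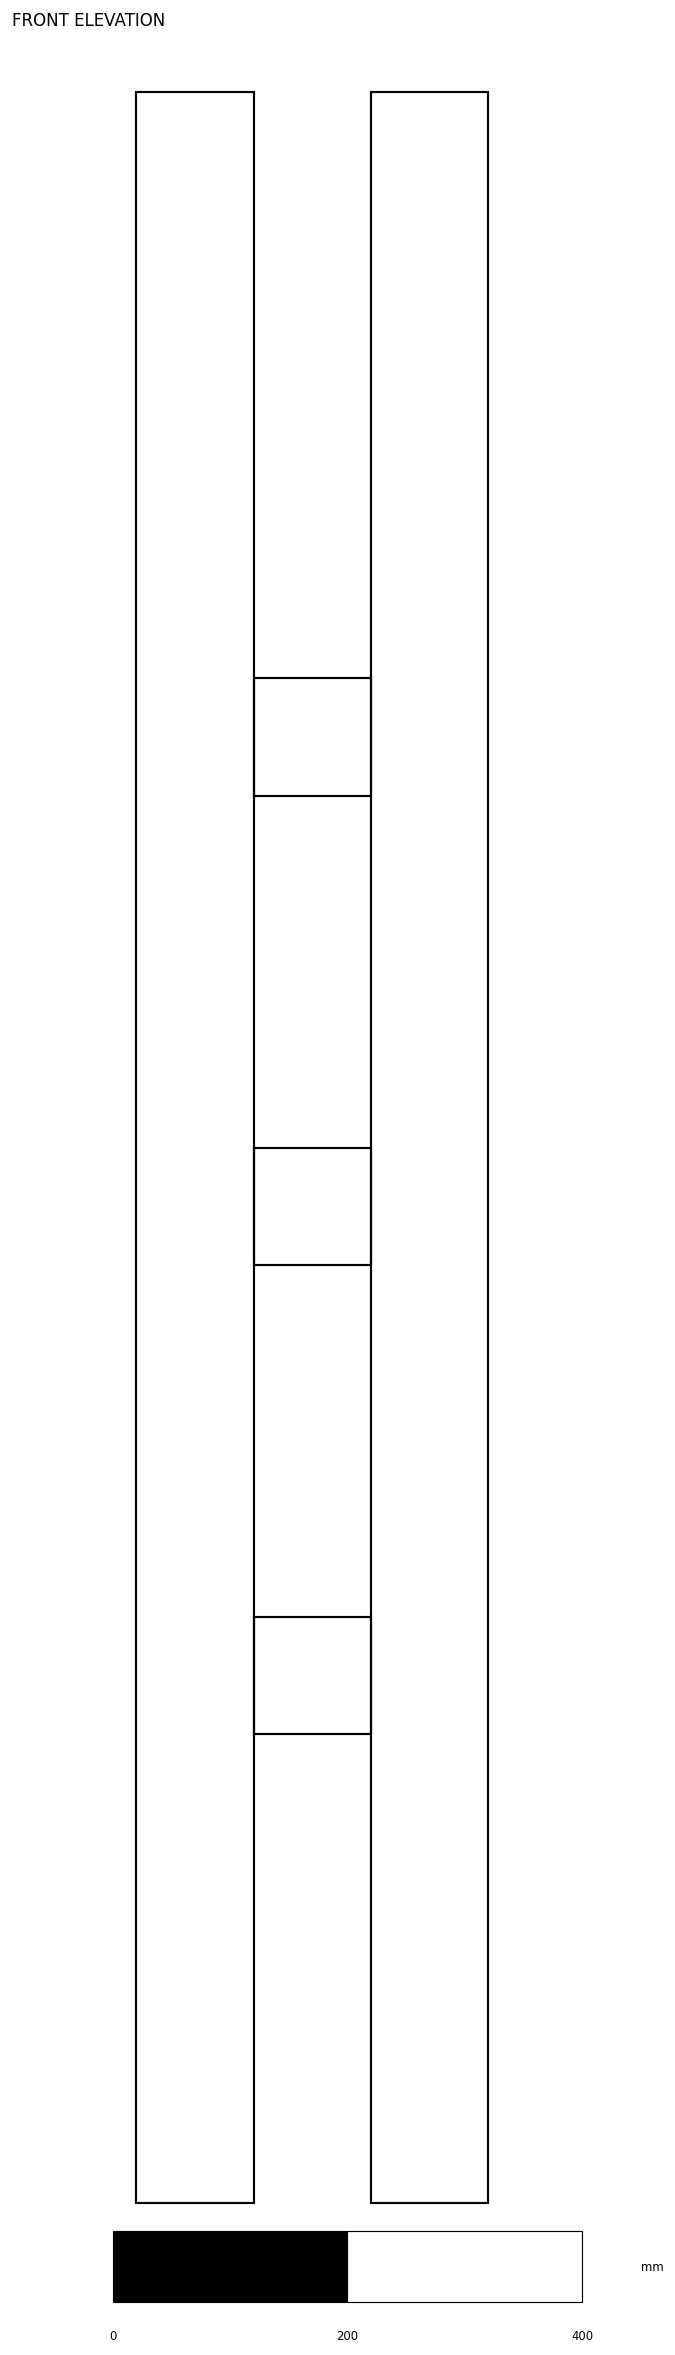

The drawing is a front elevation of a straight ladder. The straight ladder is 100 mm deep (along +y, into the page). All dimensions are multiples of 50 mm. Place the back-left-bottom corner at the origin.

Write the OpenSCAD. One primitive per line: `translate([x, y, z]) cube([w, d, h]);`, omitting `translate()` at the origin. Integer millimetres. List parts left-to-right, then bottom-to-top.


cube([100, 100, 1800]);
translate([100, 0, 400]) cube([100, 100, 100]);
translate([100, 0, 800]) cube([100, 100, 100]);
translate([100, 0, 1200]) cube([100, 100, 100]);
translate([200, 0, 0]) cube([100, 100, 1800]);


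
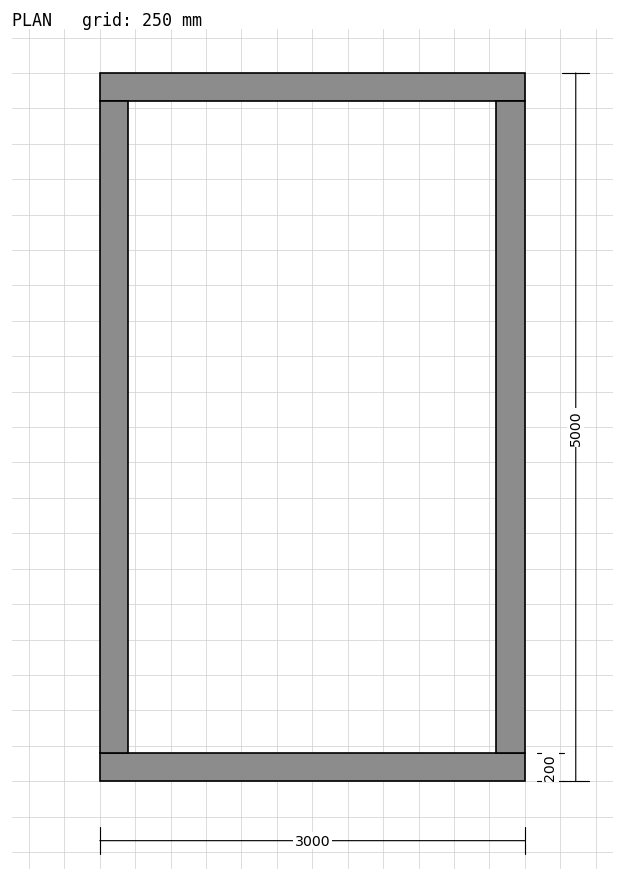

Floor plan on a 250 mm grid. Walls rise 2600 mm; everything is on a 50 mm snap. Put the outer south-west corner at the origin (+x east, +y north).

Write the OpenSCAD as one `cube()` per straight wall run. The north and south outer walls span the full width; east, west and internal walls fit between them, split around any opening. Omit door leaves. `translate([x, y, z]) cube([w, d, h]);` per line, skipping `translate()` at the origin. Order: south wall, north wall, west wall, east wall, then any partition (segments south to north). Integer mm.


cube([3000, 200, 2600]);
translate([0, 4800, 0]) cube([3000, 200, 2600]);
translate([0, 200, 0]) cube([200, 4600, 2600]);
translate([2800, 200, 0]) cube([200, 4600, 2600]);
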